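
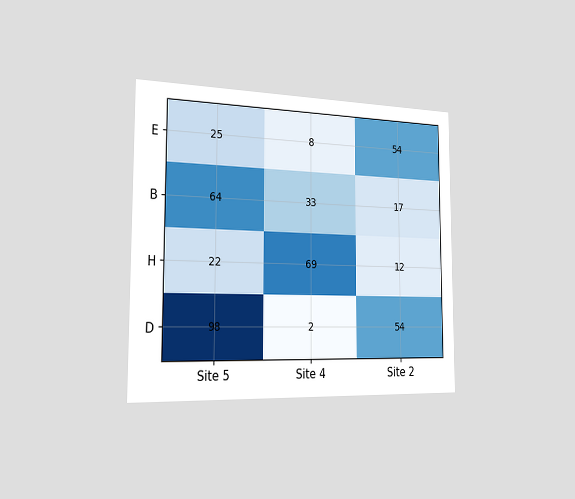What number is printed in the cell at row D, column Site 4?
The chart is viewed slightly from the left. The (D, Site 4) cell reads 2.

2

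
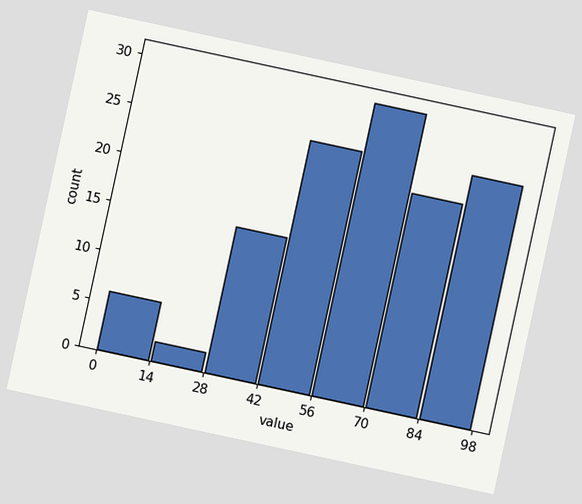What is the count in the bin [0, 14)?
The chart is tilted about 12° clockwise. The [0, 14) bin has height 6.

6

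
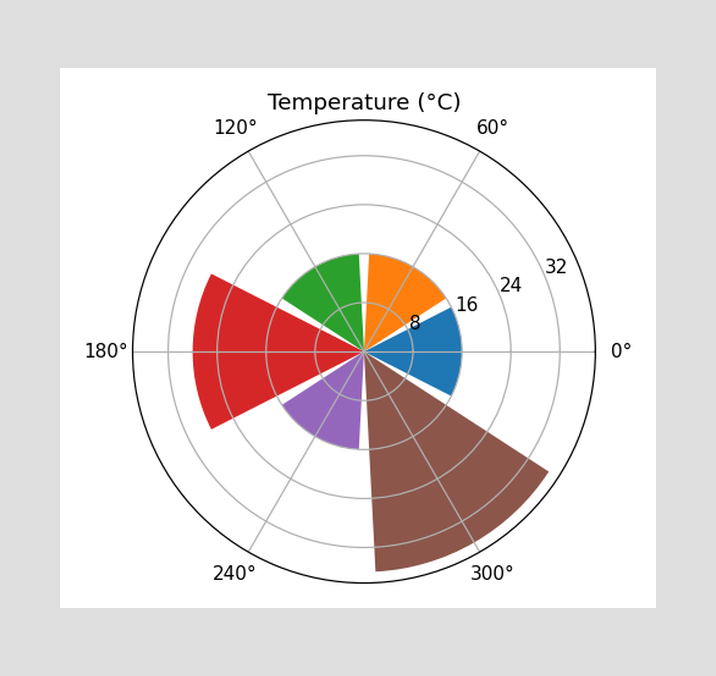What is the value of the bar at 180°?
28°C

The bar at 180° reaches 28°C on the radial axis.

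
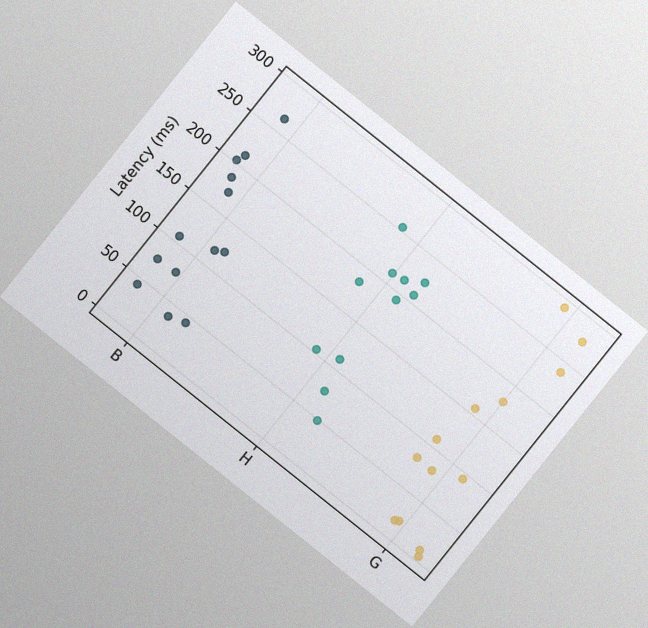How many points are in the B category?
13

The chart is tilted about 39° clockwise, with some photo noise. Counting the markers in the B column gives 13.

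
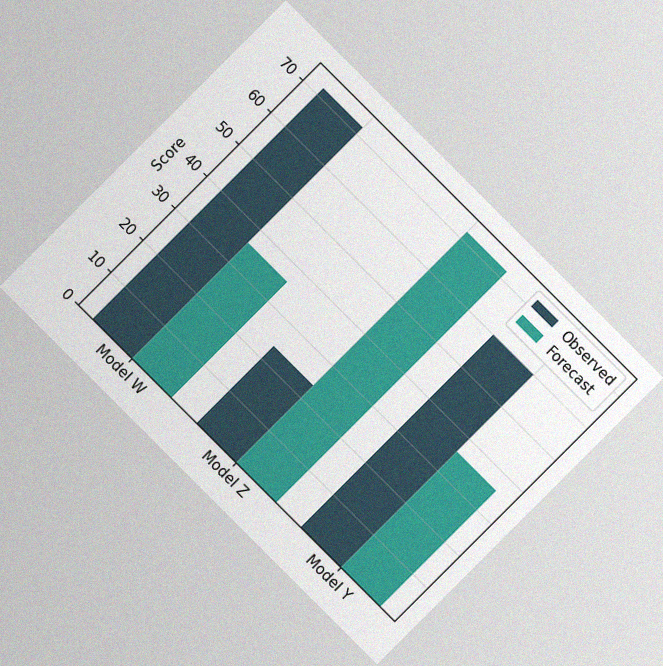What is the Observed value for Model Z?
24

The chart is tilted about 45° clockwise, with some photo noise. The Observed bar at Model Z reaches 24 on the y-axis.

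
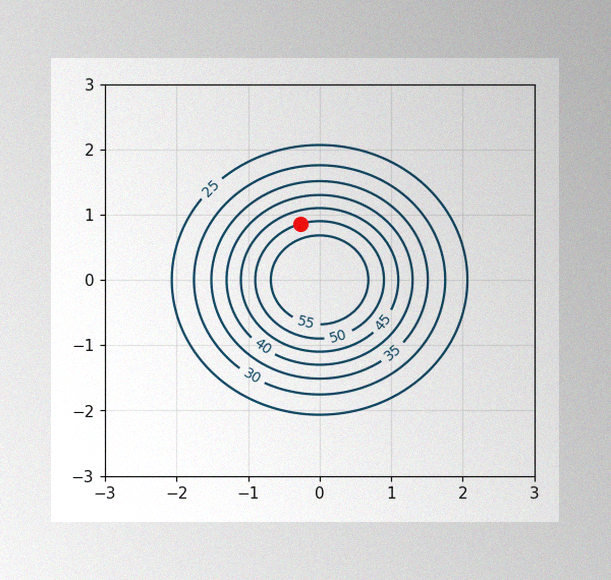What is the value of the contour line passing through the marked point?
The image has some photo noise and uneven lighting. The marked point sits on the contour labelled 50.

50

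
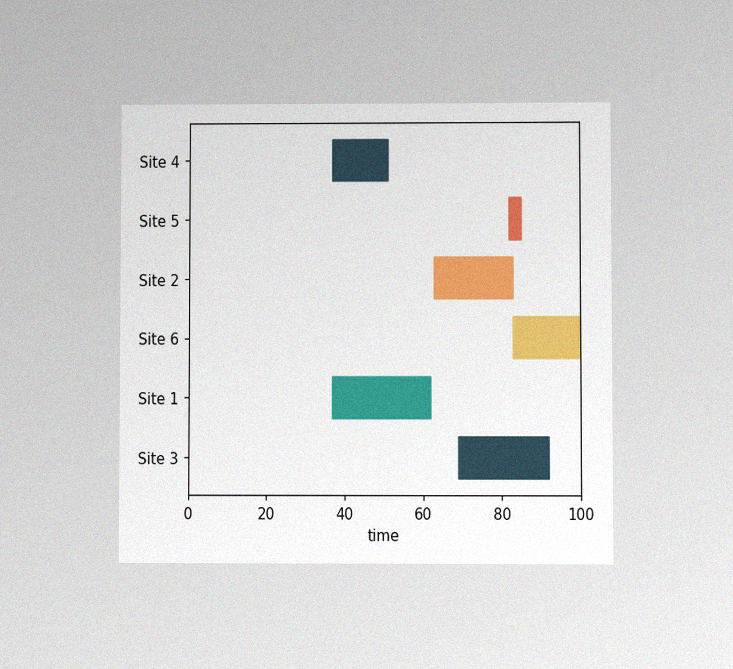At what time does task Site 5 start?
82

The chart is viewed at a slight angle, with some photo noise. The Site 5 bar begins at t=82.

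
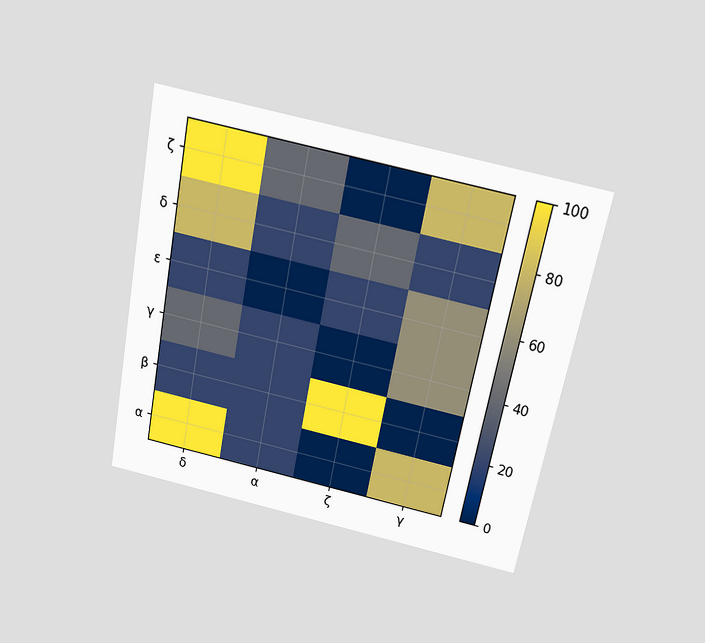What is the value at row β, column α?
The chart is tilted about 11° clockwise and viewed slightly from above. Matching cell (β, α) against the colorbar gives 20.

20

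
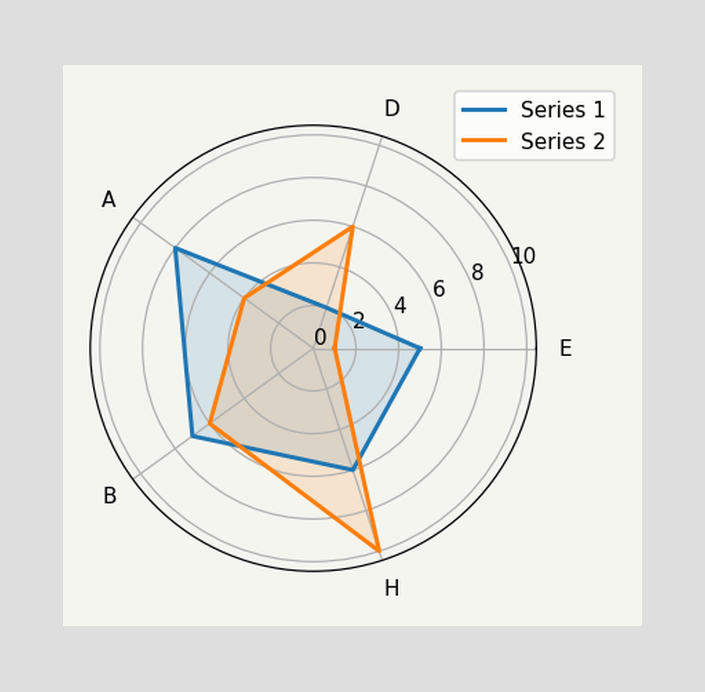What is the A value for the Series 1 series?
8

On the A axis, Series 1 reaches 8.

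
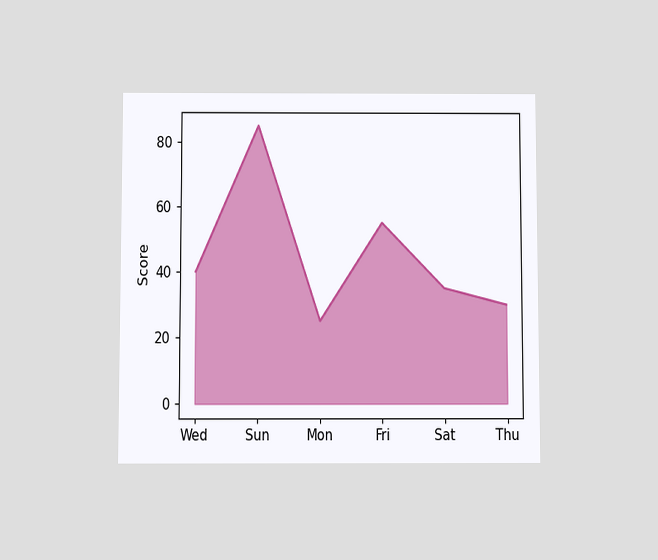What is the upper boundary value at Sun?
The chart is viewed slightly from below. At Sun the upper boundary is at 85.

85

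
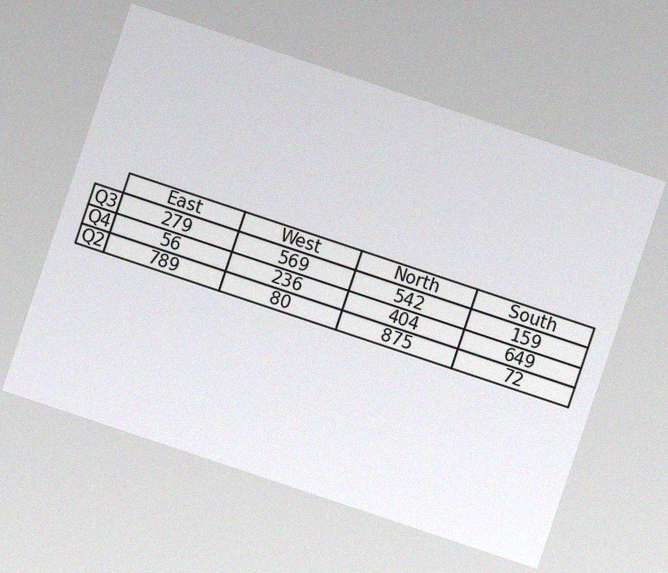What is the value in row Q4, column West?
236

The chart is tilted about 18° clockwise, with some photo noise. The (Q4, West) cell reads 236.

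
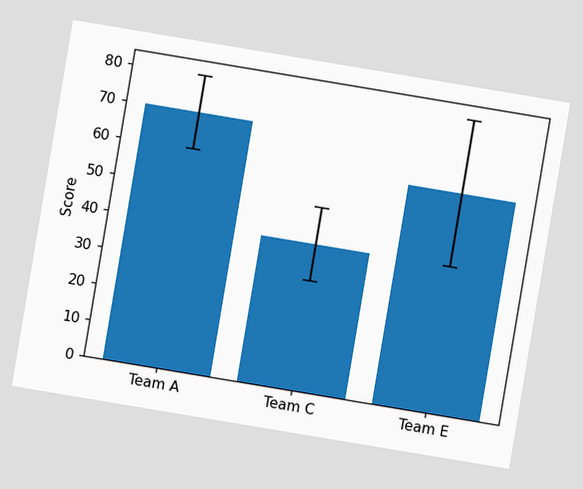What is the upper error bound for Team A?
80

The chart is tilted about 9° clockwise. The Team A bar's upper whisker reaches 80.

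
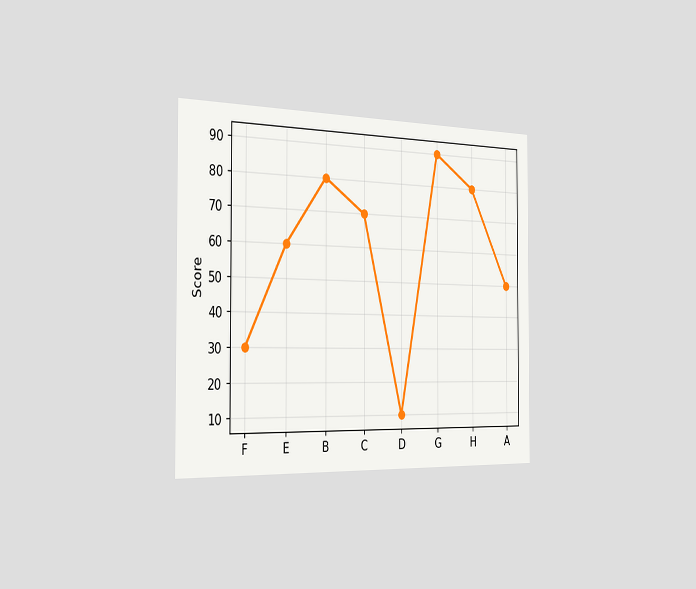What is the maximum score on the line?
90

The chart is viewed slightly from the left. The highest point is at G, and reading across to the y-axis gives 90.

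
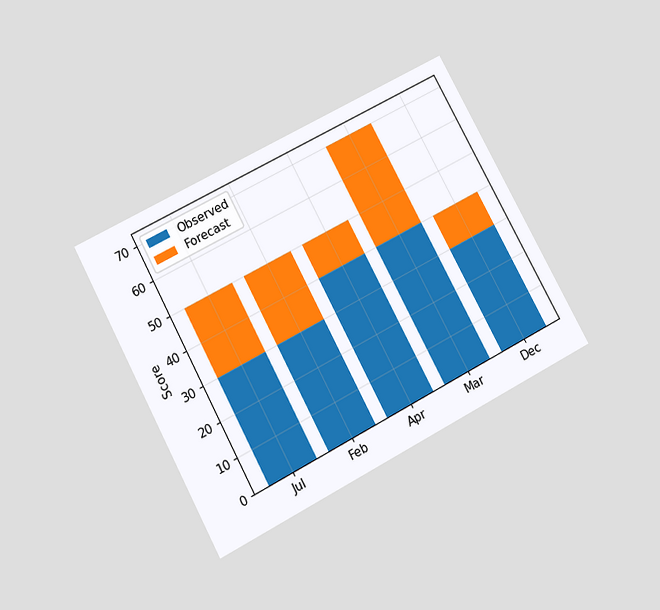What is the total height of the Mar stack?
70

The chart is tilted about 28° counter-clockwise and viewed slightly from below. The Mar stack's top reaches 70 on the y-axis.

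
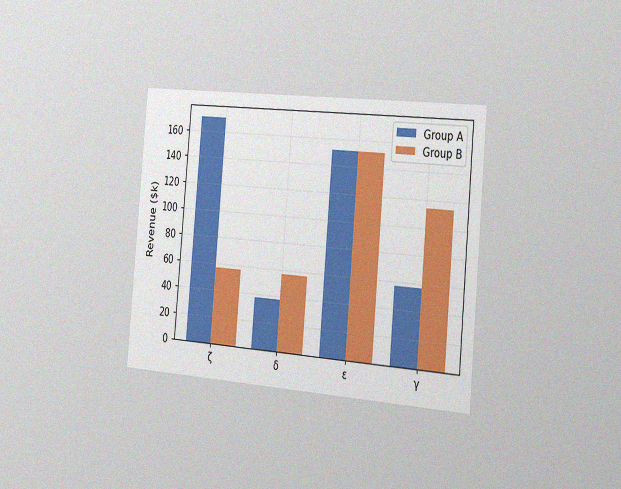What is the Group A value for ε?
$152k

The chart is tilted about 5° clockwise and viewed slightly from the right, with some photo noise. The Group A bar at ε reaches $152k on the y-axis.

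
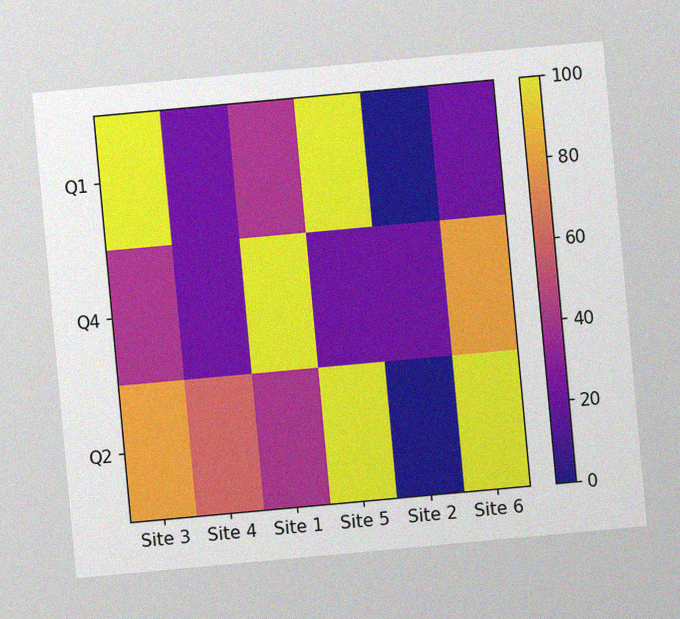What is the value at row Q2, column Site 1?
40

The chart is tilted about 5° counter-clockwise, with some photo noise. Matching cell (Q2, Site 1) against the colorbar gives 40.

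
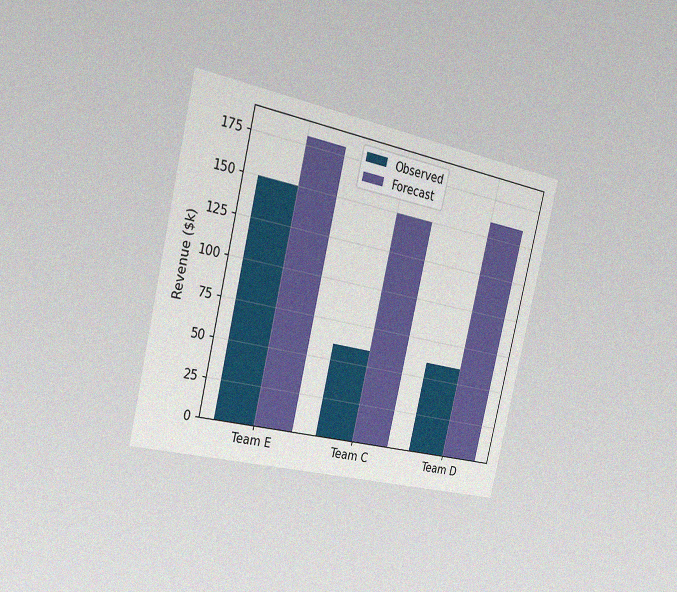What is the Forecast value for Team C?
The chart is tilted about 13° clockwise and viewed slightly from the left, with some photo noise. The Forecast bar at Team C reaches $150k on the y-axis.

$150k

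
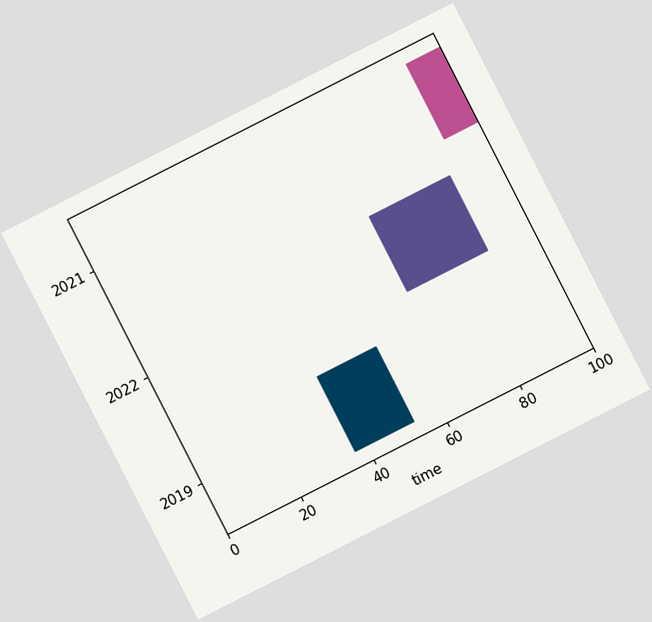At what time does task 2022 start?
The chart is tilted about 27° counter-clockwise. The 2022 bar begins at t=66.

66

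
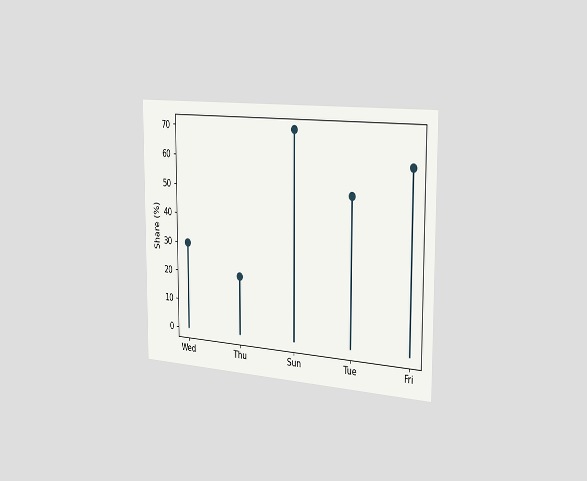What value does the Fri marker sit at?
The chart is viewed slightly from the right. The Fri marker sits at 60%.

60%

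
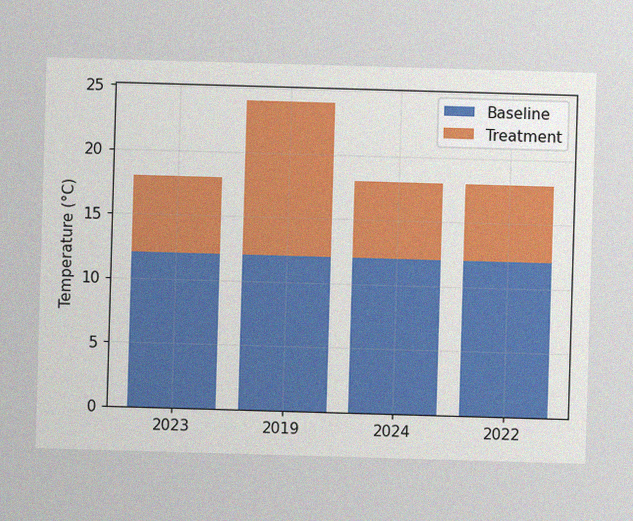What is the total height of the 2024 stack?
18°C

The image has some photo noise and uneven lighting. The 2024 stack's top reaches 18°C on the y-axis.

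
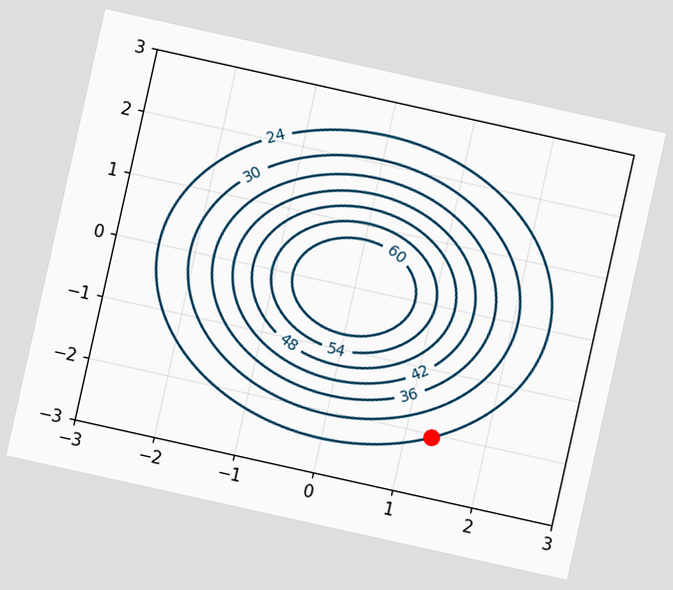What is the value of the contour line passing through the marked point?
The chart is tilted about 13° clockwise. The marked point sits on the contour labelled 24.

24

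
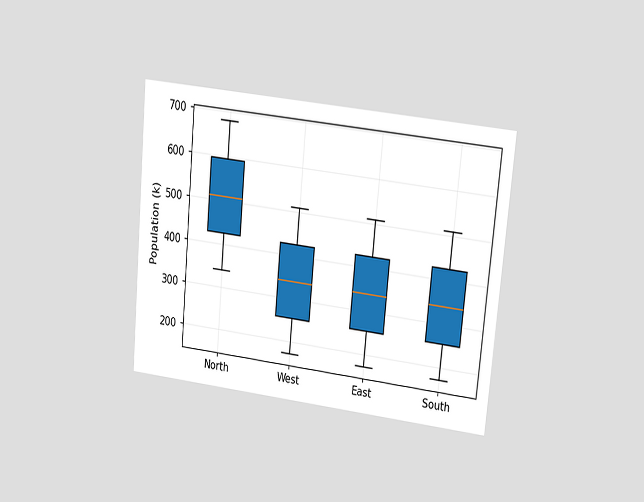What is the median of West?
The chart is tilted about 5° clockwise and viewed at a slight angle. The median line in the West box sits at 340k.

340k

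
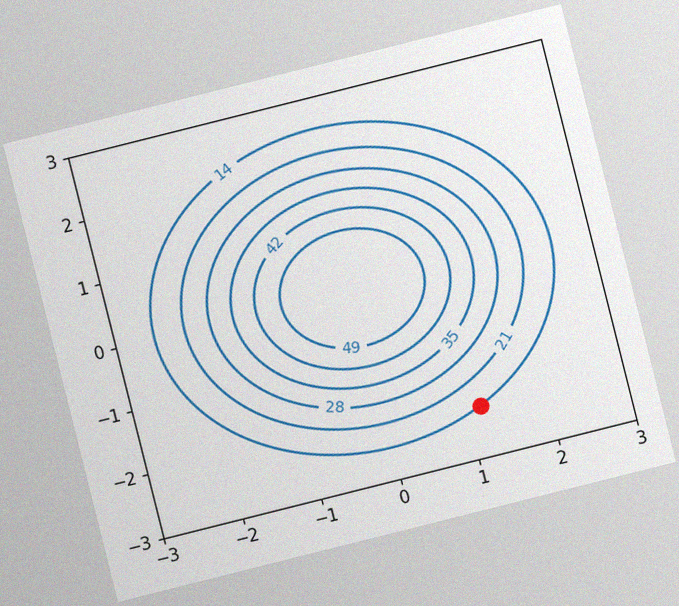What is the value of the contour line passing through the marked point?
The chart is tilted about 14° counter-clockwise, with some photo noise. The marked point sits on the contour labelled 14.

14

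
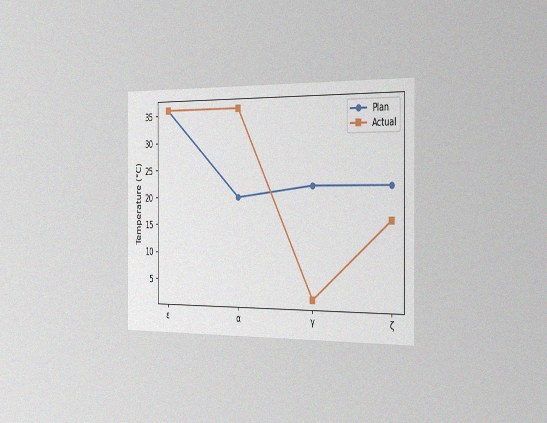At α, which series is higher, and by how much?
The chart is viewed slightly from the right, with some photo noise. At α, Actual sits above the other line by 16°C.

Actual, by 16°C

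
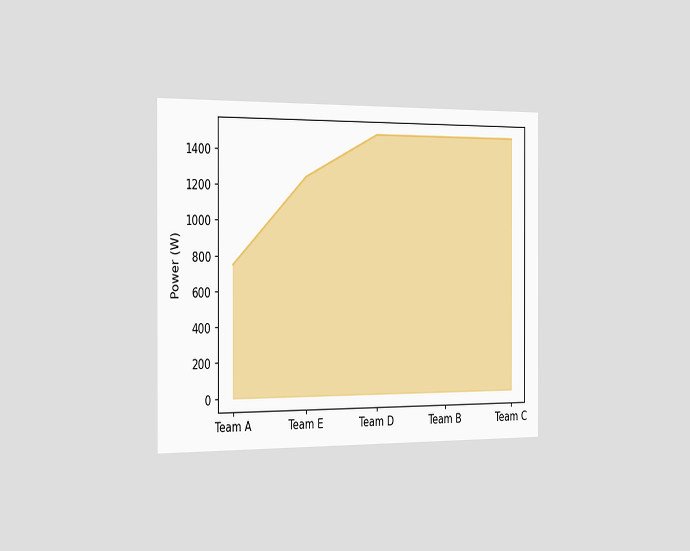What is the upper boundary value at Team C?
The chart is viewed slightly from the left. At Team C the upper boundary is at 1500W.

1500W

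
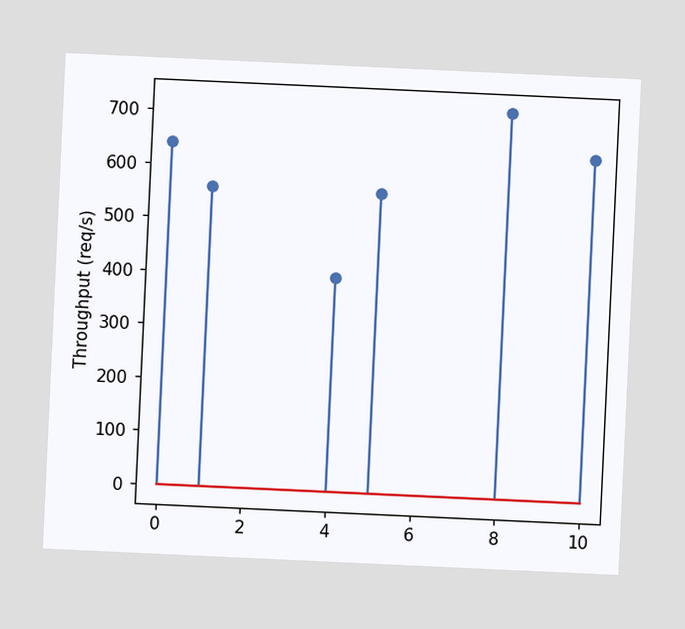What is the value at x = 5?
560req/s

The chart is tilted about 3° clockwise. The stem at x=5 reaches 560req/s.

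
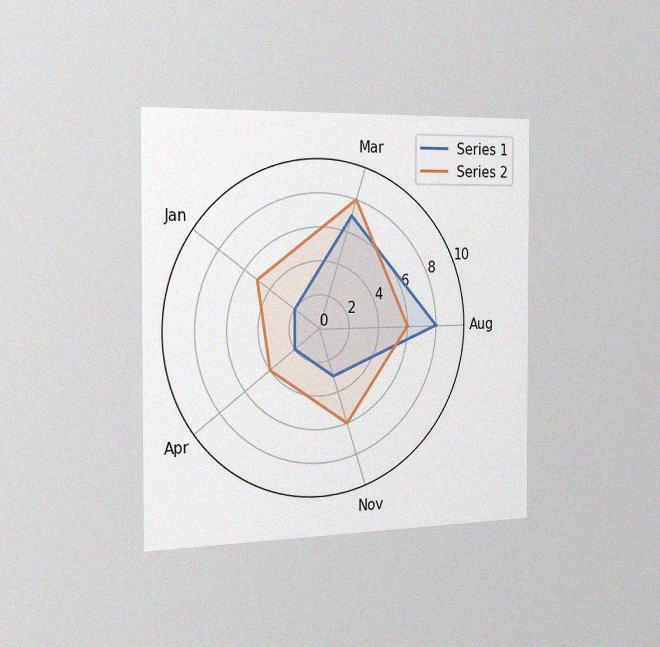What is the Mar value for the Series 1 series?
7

The chart is viewed slightly from the left, with some photo noise. On the Mar axis, Series 1 reaches 7.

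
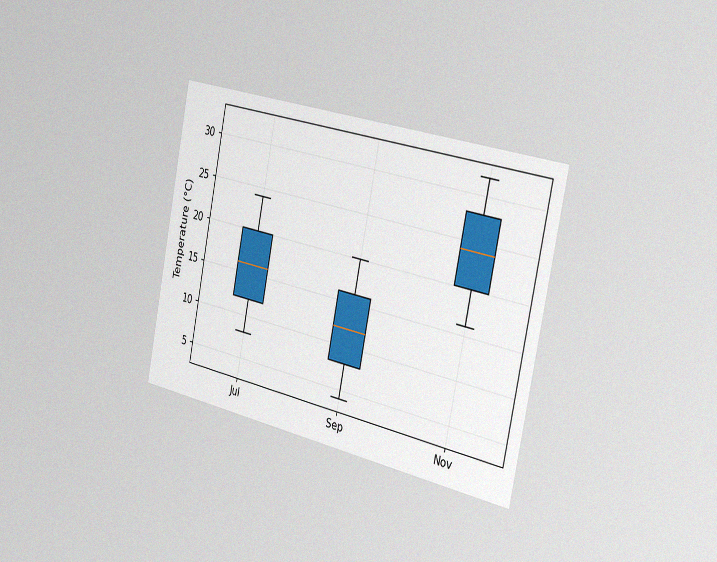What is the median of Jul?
16°C

The chart is tilted about 12° clockwise and viewed slightly from the right, with some photo noise. The median line in the Jul box sits at 16°C.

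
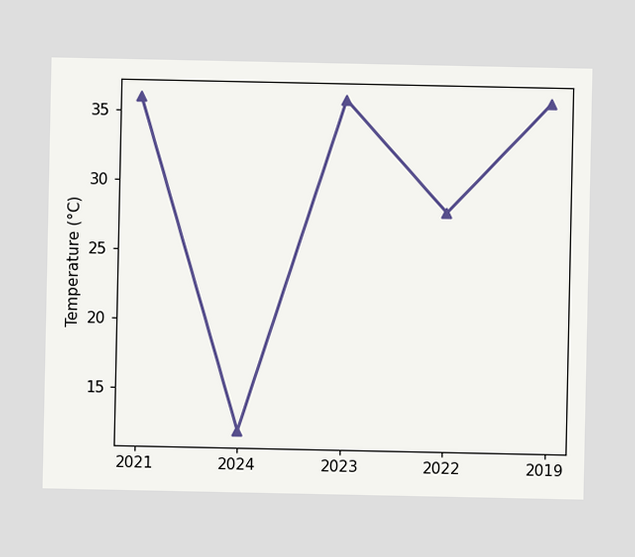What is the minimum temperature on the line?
12°C

The lowest point is at 2024, and reading across to the y-axis gives 12°C.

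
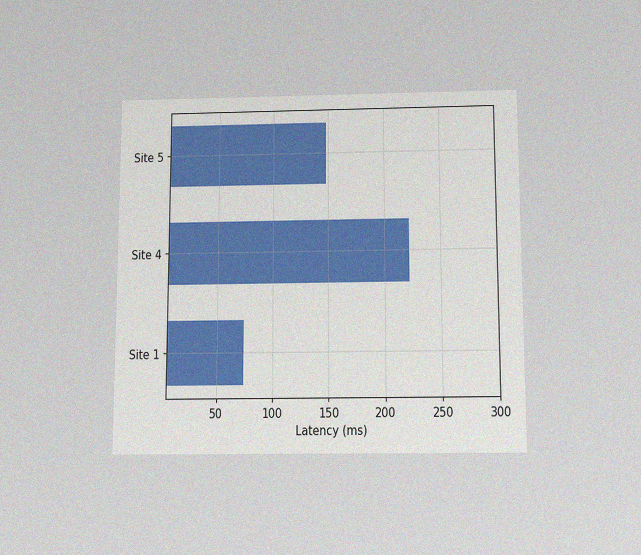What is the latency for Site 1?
74ms

The chart is viewed slightly from below, with some photo noise. Reading along the chart's x-axis, the Site 1 bar reaches 74ms.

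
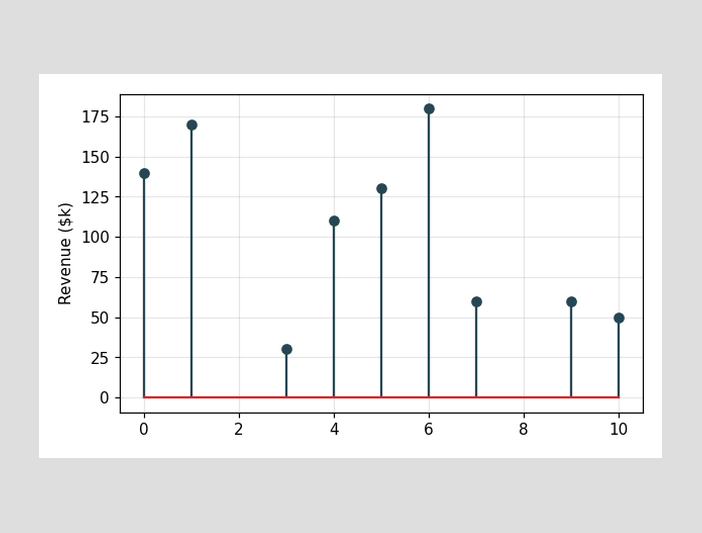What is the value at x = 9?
The stem at x=9 reaches $60k.

$60k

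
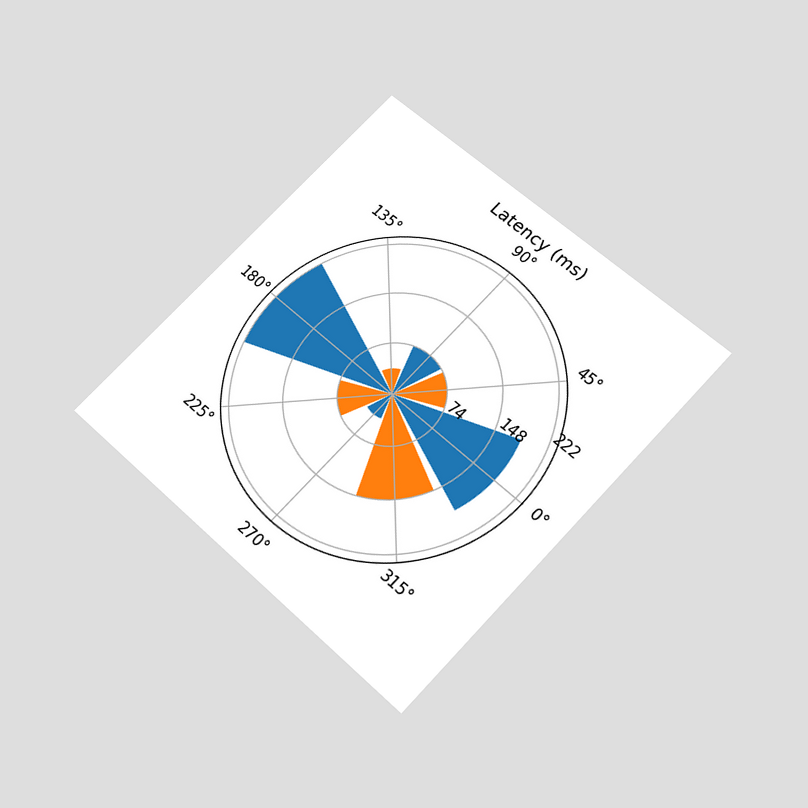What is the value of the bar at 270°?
The chart is tilted about 43° clockwise and viewed slightly from below. The bar at 270° reaches 37ms on the radial axis.

37ms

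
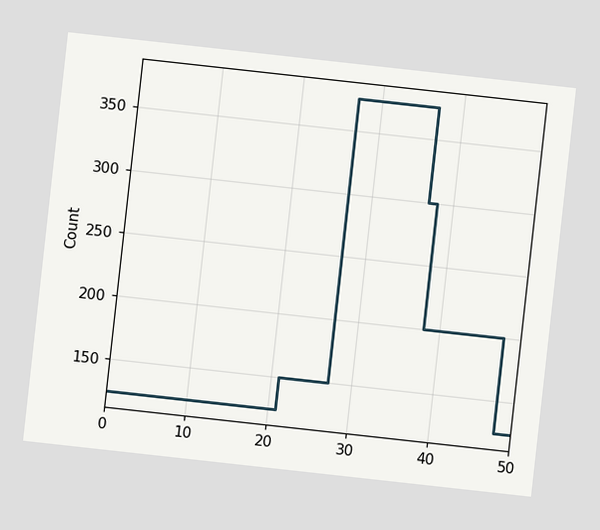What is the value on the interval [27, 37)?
The chart is tilted about 6° clockwise. On [27, 37) the step sits at 375.

375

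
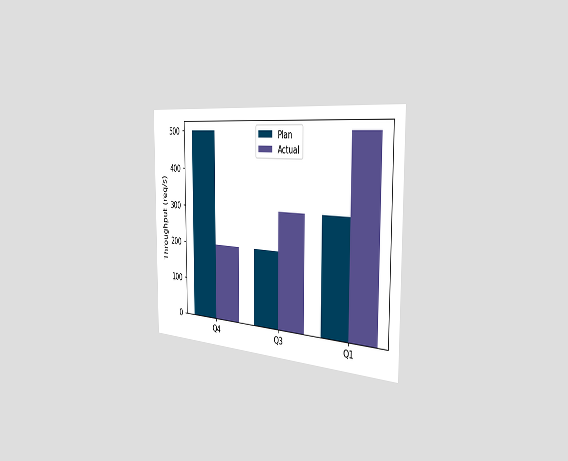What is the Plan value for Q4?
The chart is viewed slightly from the right. The Plan bar at Q4 reaches 500req/s on the y-axis.

500req/s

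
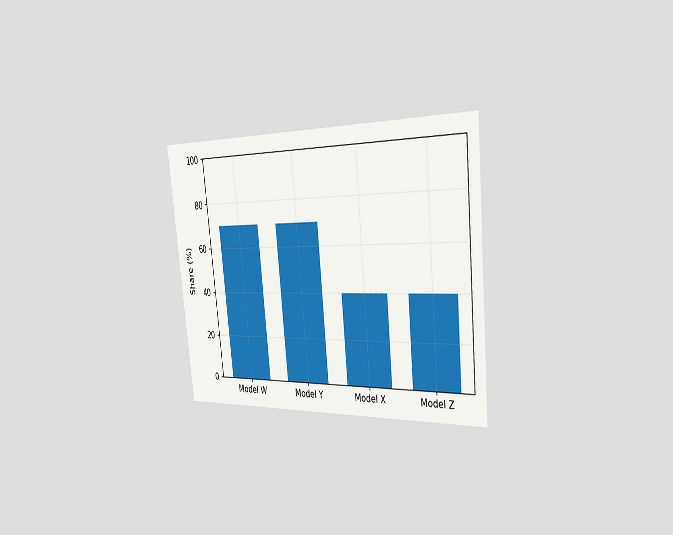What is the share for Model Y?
The chart is tilted about 6° counter-clockwise and viewed slightly from the right. Reading along the chart's y-axis, the Model Y bar reaches 70%.

70%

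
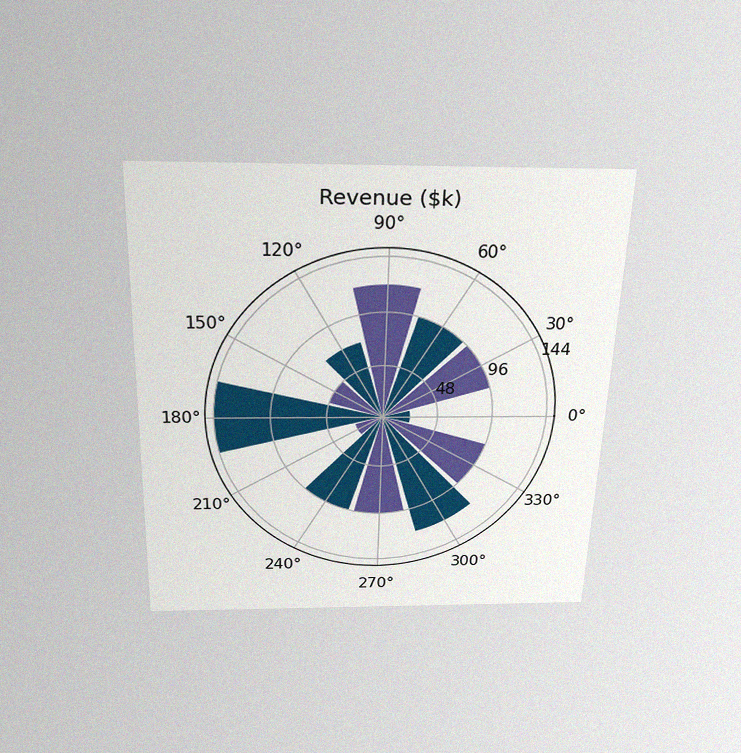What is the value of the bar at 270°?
The chart is viewed slightly from above, with some photo noise. The bar at 270° reaches $96k on the radial axis.

$96k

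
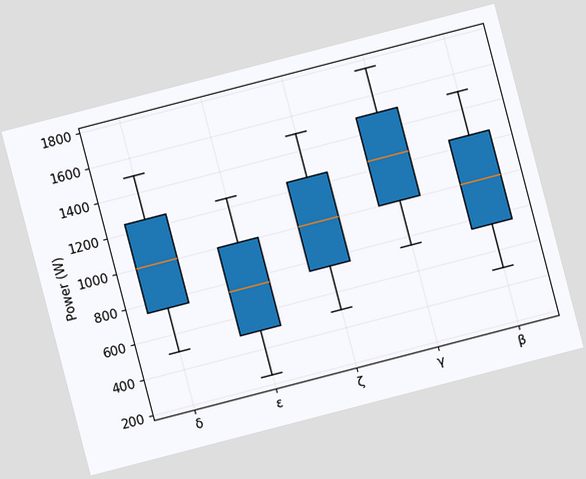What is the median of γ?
1250W

The chart is tilted about 15° counter-clockwise. The median line in the γ box sits at 1250W.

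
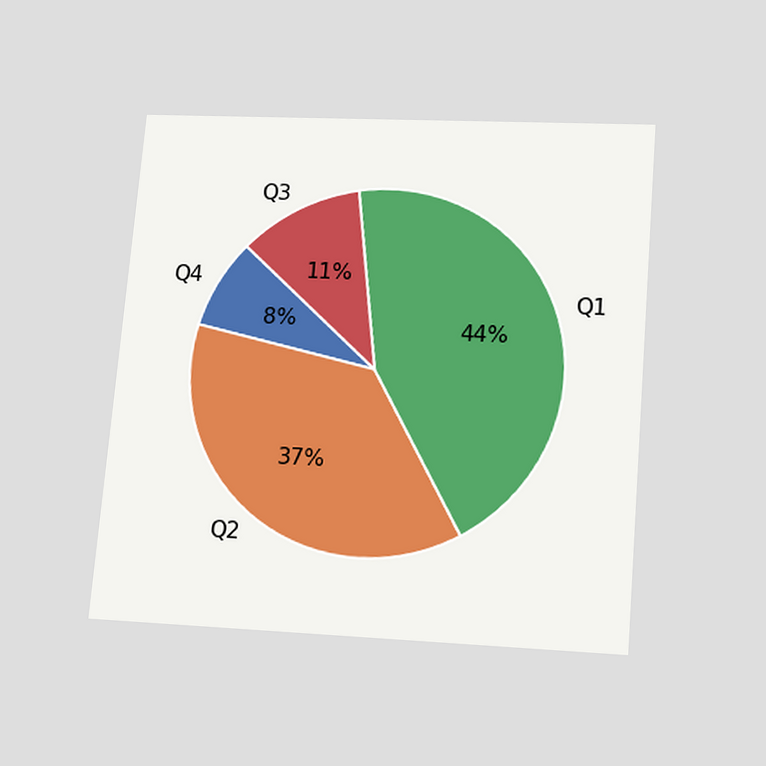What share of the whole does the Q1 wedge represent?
44%

The chart is tilted about 5° clockwise and viewed slightly from below. The Q1 slice takes up 44% of the pie.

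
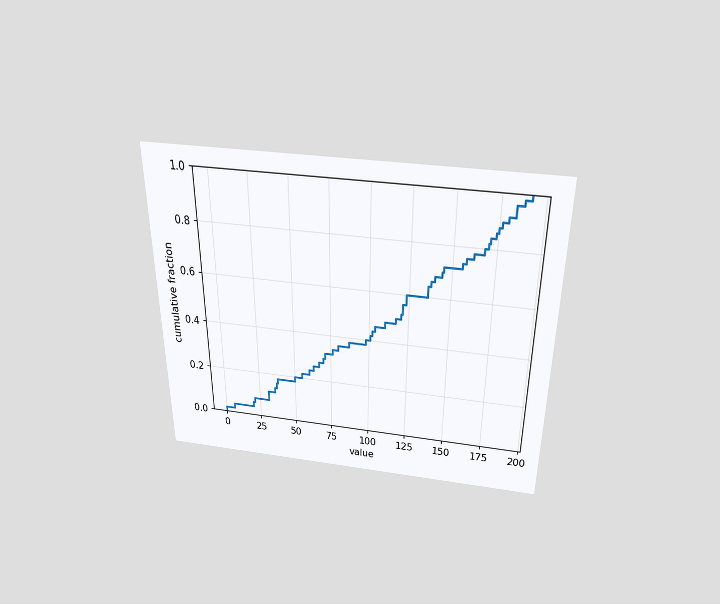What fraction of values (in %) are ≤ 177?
The chart is viewed slightly from above. At x=177 the ECDF step is at 90%.

90%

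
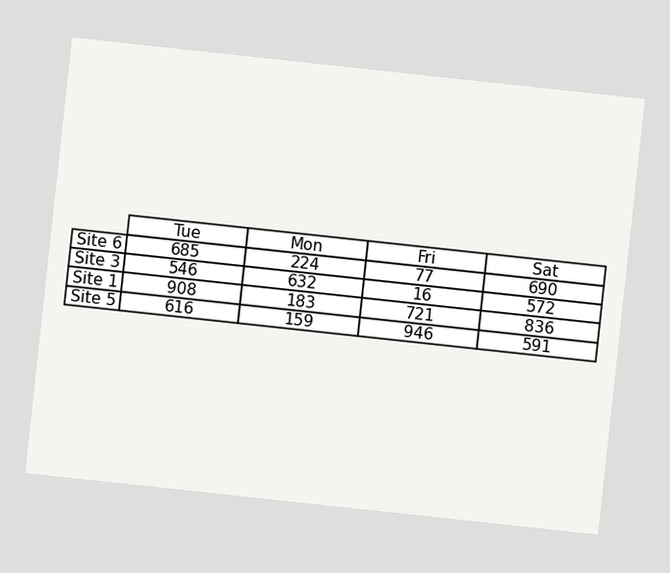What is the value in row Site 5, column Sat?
591

The chart is tilted about 6° clockwise. The (Site 5, Sat) cell reads 591.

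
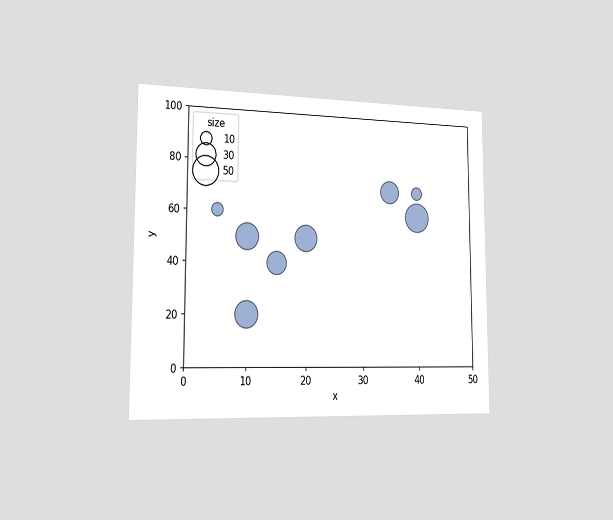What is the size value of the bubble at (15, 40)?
The chart is viewed slightly from the left. Matching the bubble at (15, 40) against the size legend gives 30.

30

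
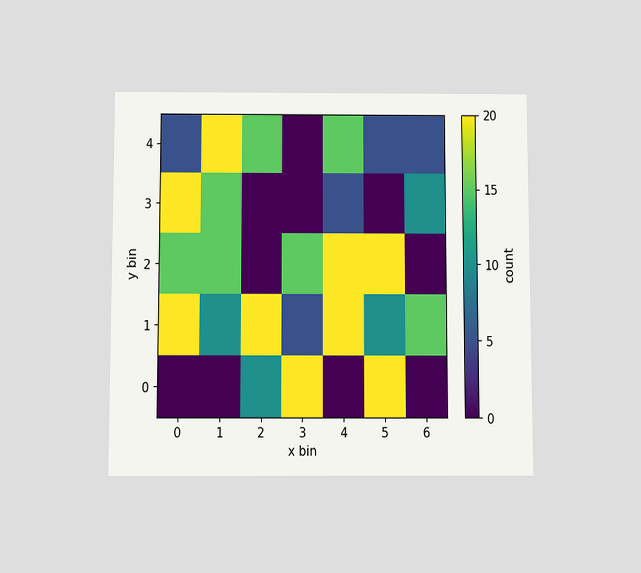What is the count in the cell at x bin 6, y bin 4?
The chart is viewed slightly from below. Matching the cell (6, 4) against the colorbar gives 5.

5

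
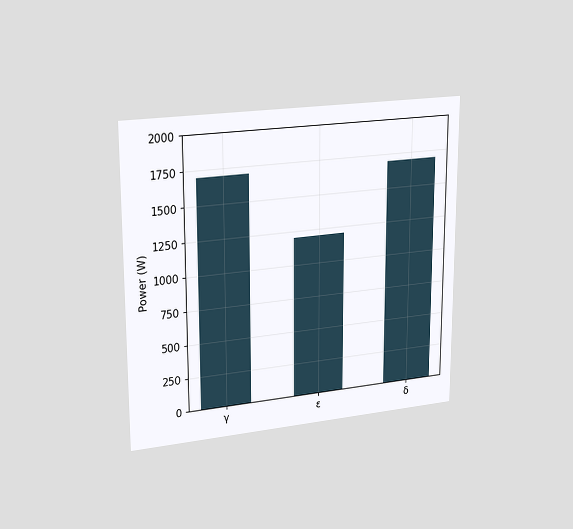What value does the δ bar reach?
1700W

The chart is viewed slightly from the left. Reading along the chart's y-axis, the δ bar reaches 1700W.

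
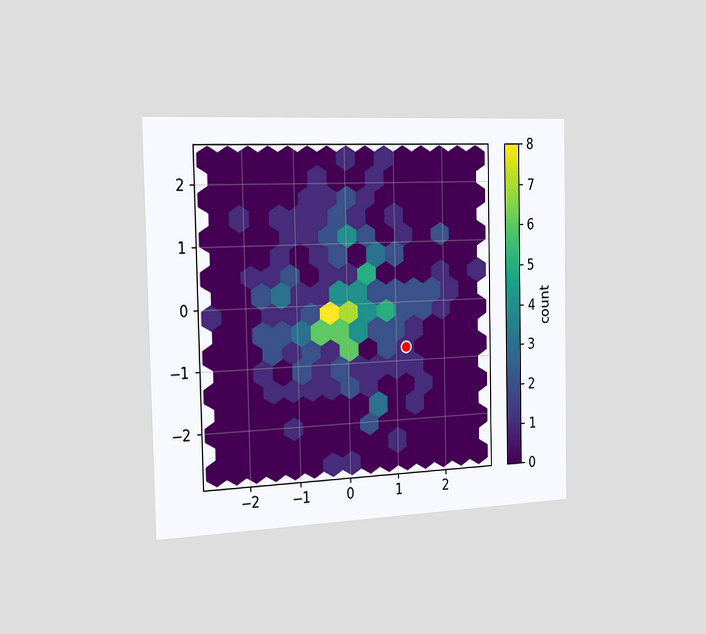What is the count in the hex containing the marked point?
The chart is viewed slightly from the left. The marked hex reads 1 on the colorbar.

1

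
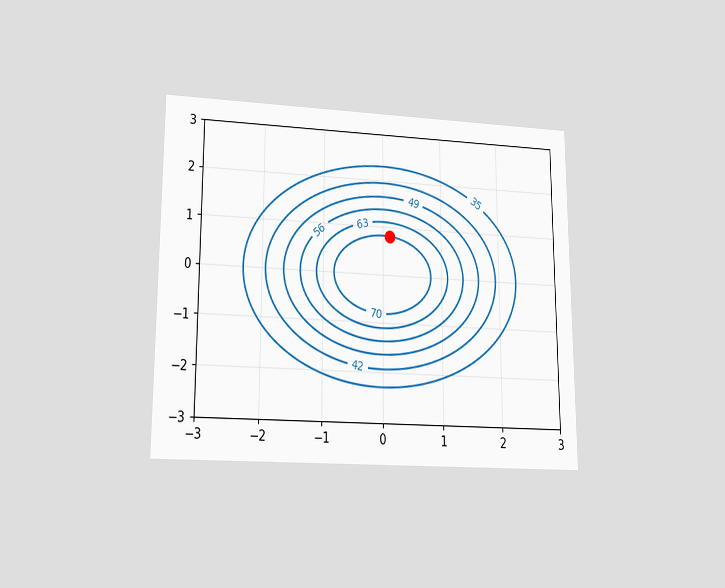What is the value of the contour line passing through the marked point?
The chart is viewed at a slight angle. The marked point sits on the contour labelled 70.

70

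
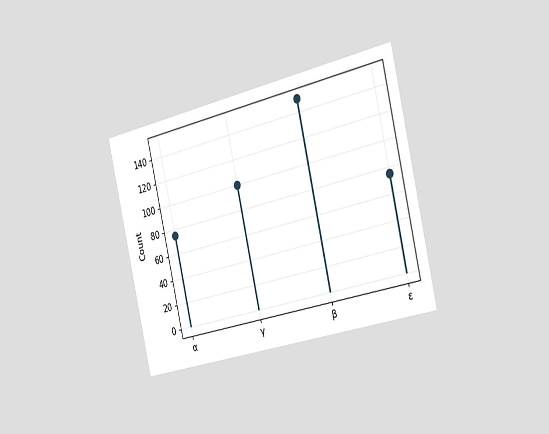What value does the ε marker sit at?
75

The chart is tilted about 13° counter-clockwise and viewed slightly from the right. The ε marker sits at 75.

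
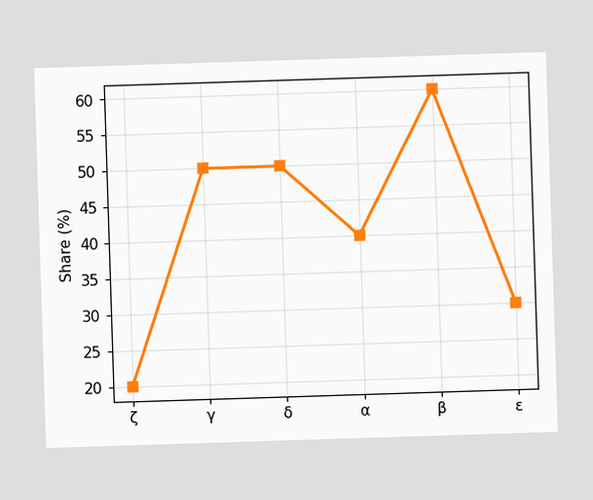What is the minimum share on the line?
20%

The lowest point is at ζ, and reading across to the y-axis gives 20%.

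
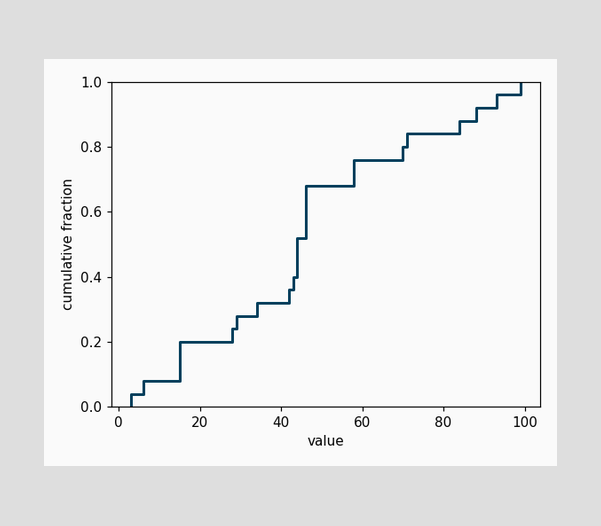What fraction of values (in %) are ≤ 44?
52%

At x=44 the ECDF step is at 52%.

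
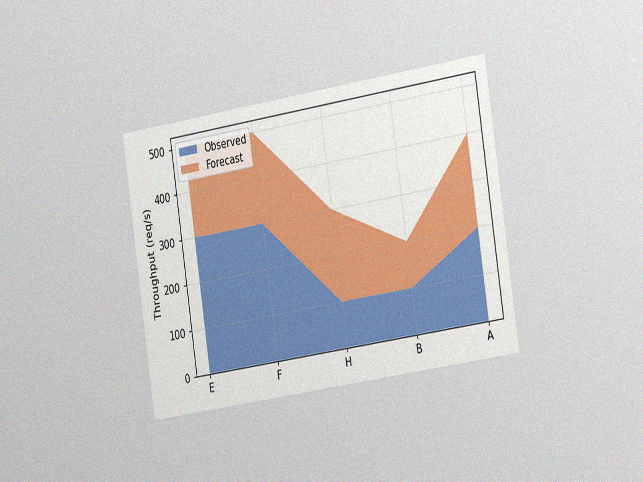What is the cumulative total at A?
The chart is tilted about 9° counter-clockwise and viewed slightly from the right, with some photo noise. The stacked total at A reaches 400req/s.

400req/s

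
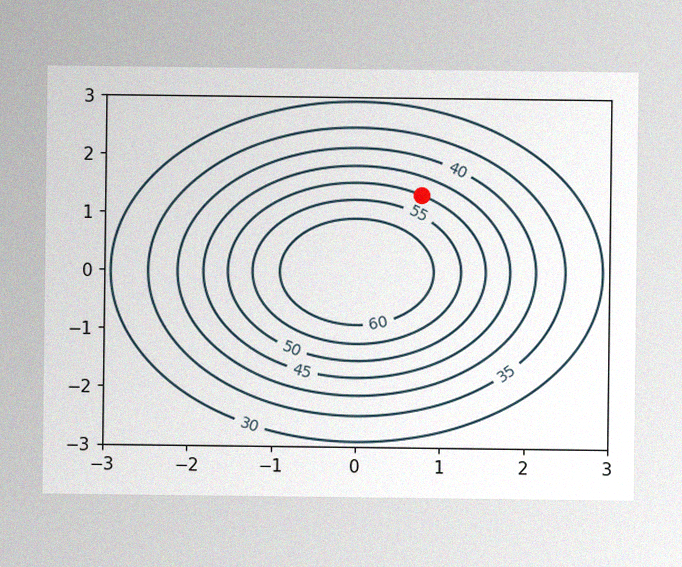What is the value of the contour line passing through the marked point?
The image has some photo noise and uneven lighting. The marked point sits on the contour labelled 50.

50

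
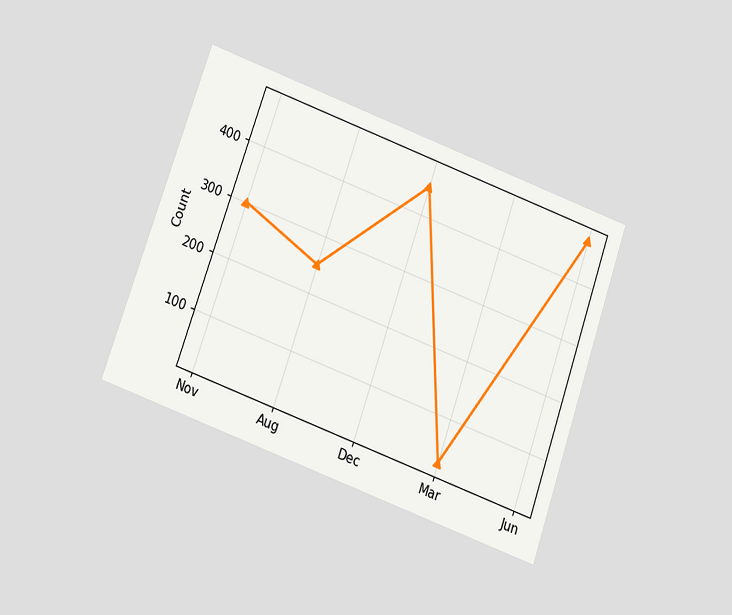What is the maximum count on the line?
475

The chart is tilted about 19° clockwise and viewed slightly from below. The highest point is at Jun, and reading across to the y-axis gives 475.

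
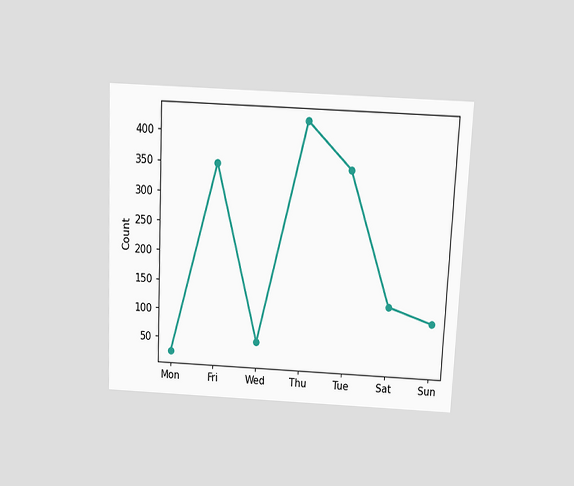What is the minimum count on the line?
The chart is tilted about 3° clockwise and viewed slightly from above. The lowest point is at Mon, and reading across to the y-axis gives 25.

25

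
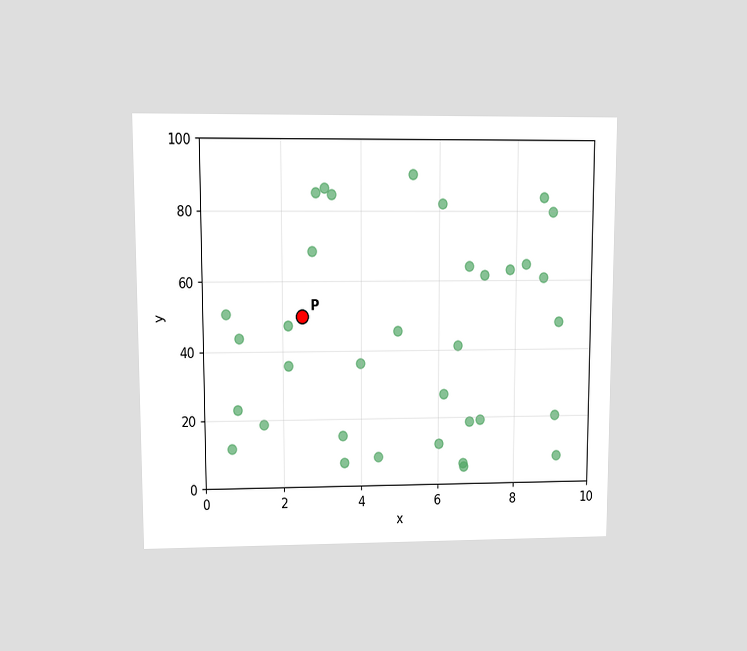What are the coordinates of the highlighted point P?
(2.5, 50)

The chart is viewed at a slight angle. Following the gridlines from P to each axis, P sits at (2.5, 50).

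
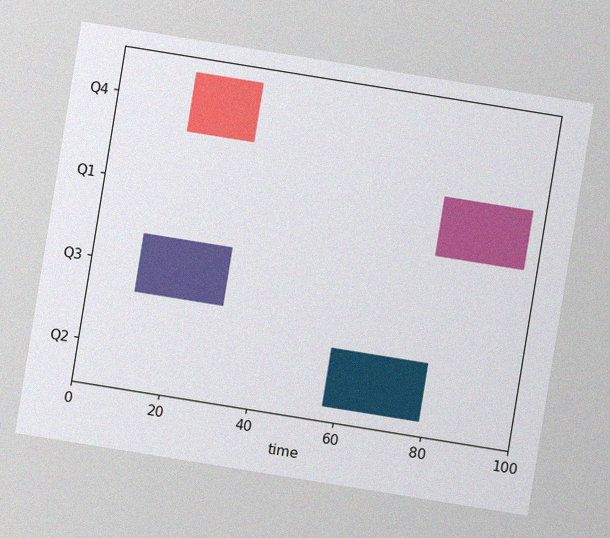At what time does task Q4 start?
The chart is tilted about 9° clockwise, with some photo noise. The Q4 bar begins at t=17.

17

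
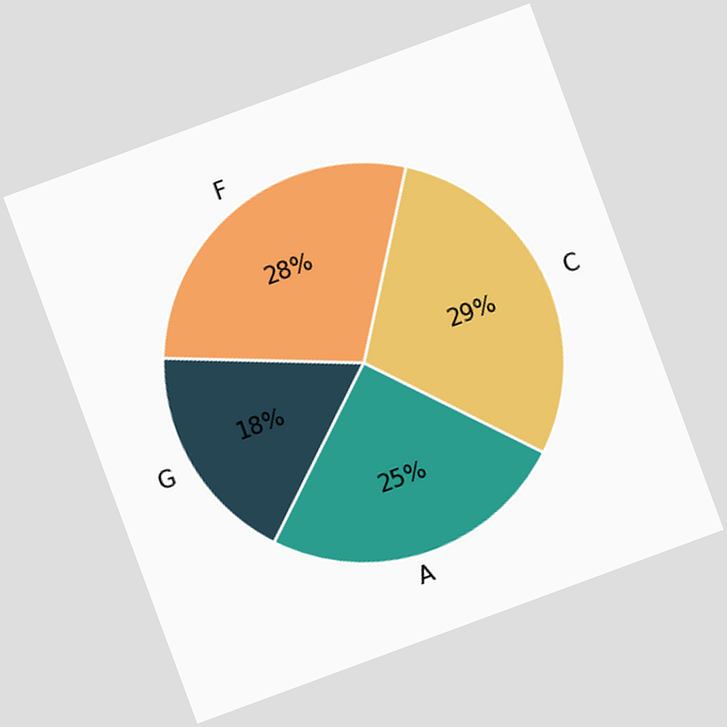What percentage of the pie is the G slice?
The chart is tilted about 20° counter-clockwise. The G slice takes up 18% of the pie.

18%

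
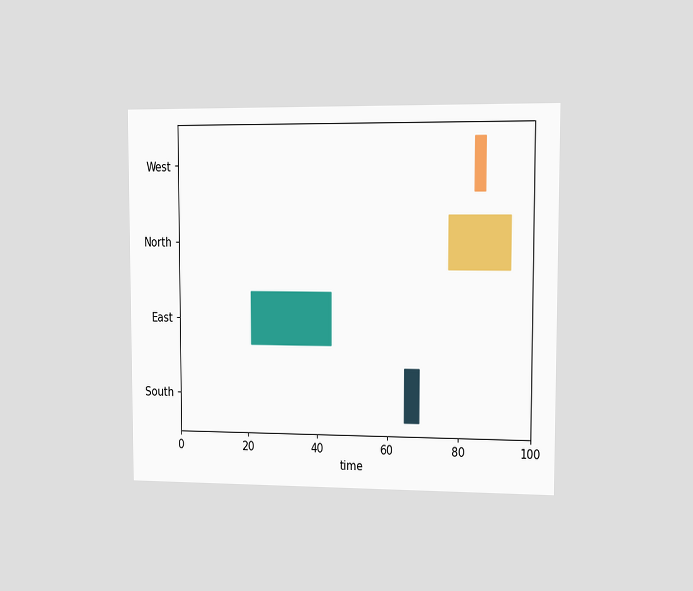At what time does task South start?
The chart is viewed slightly from the right. The South bar begins at t=65.

65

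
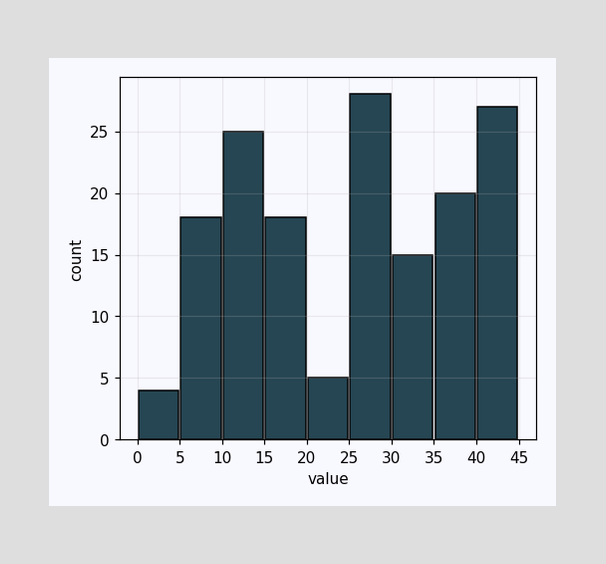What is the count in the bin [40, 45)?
The [40, 45) bin has height 27.

27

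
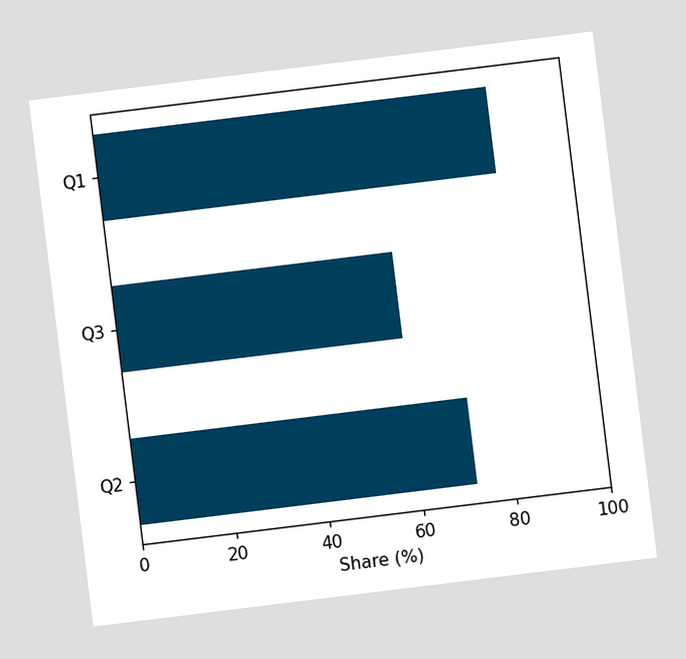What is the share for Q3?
60%

The chart is tilted about 7° counter-clockwise. Reading along the chart's x-axis, the Q3 bar reaches 60%.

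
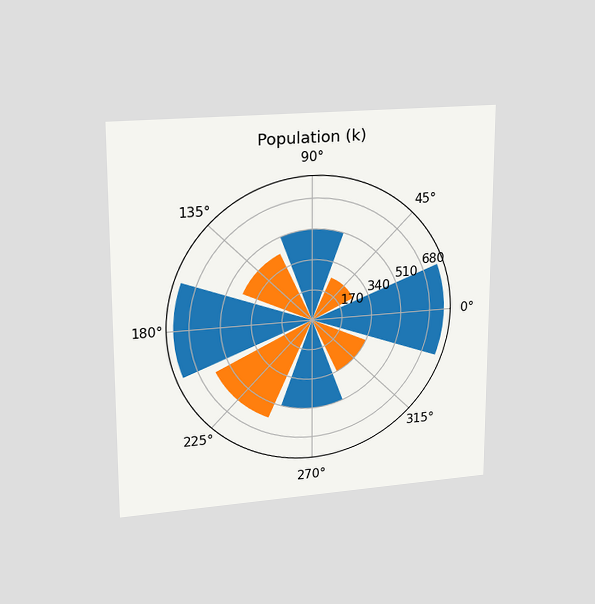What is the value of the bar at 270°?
510k

The chart is viewed at a slight angle. The bar at 270° reaches 510k on the radial axis.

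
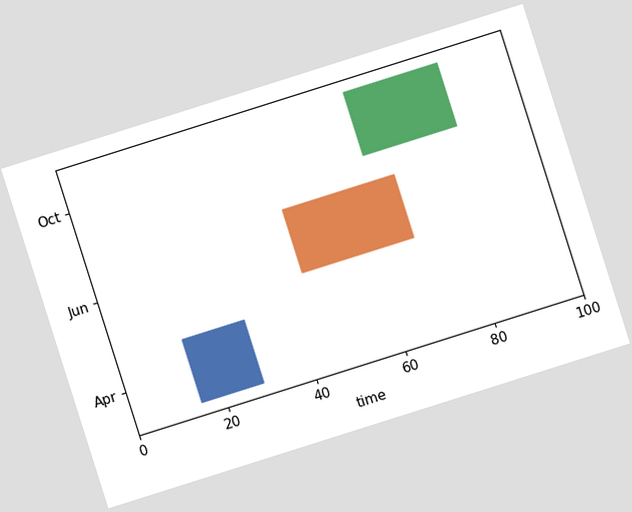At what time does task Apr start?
15

The chart is tilted about 18° counter-clockwise. The Apr bar begins at t=15.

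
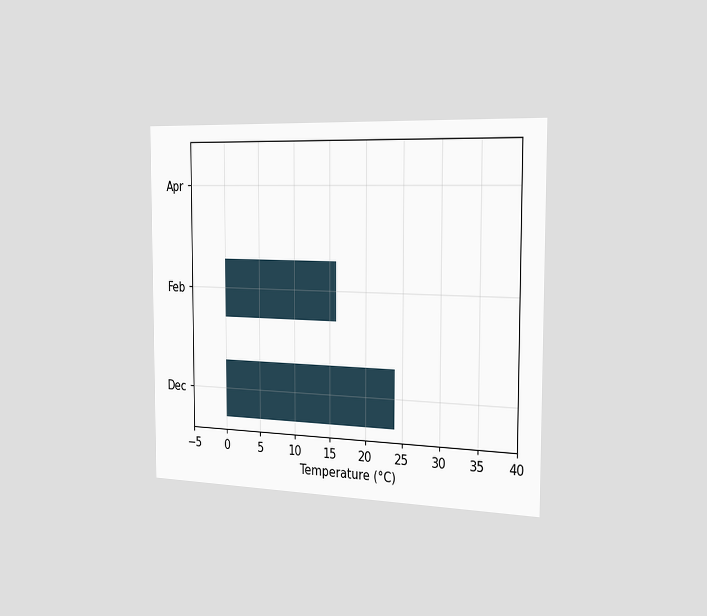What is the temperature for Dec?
The chart is viewed slightly from the right. Reading along the chart's x-axis, the Dec bar reaches 24°C.

24°C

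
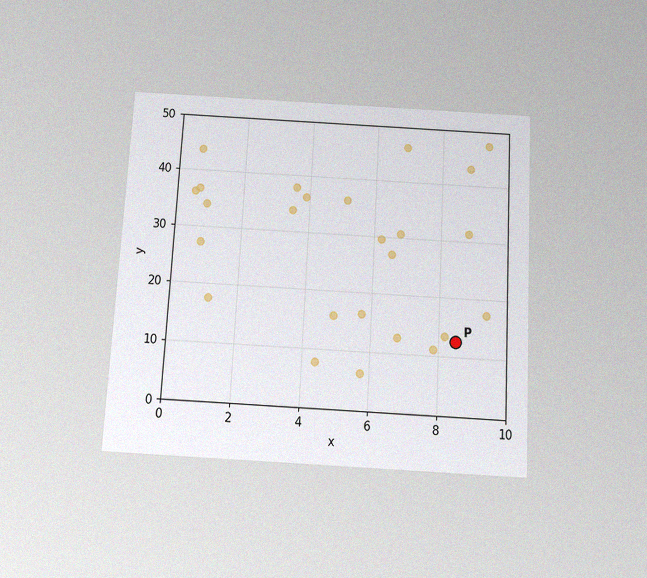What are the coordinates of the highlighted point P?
(8.5, 12.5)

The chart is tilted about 3° clockwise and viewed slightly from below, with some photo noise. Following the gridlines from P to each axis, P sits at (8.5, 12.5).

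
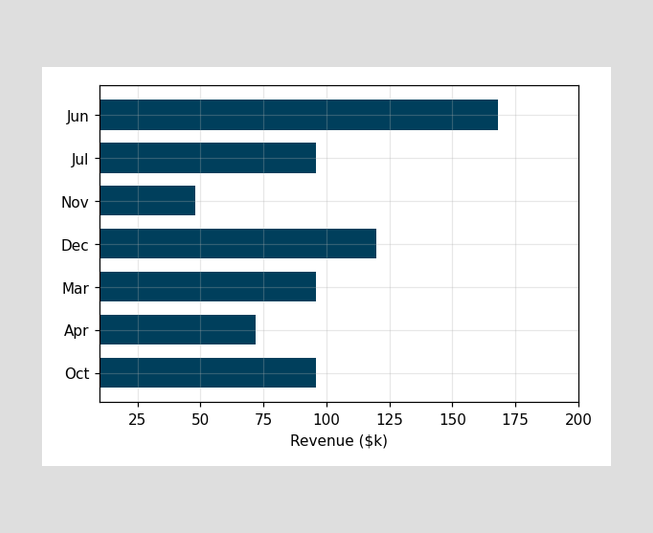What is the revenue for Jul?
$96k

Reading along the chart's x-axis, the Jul bar reaches $96k.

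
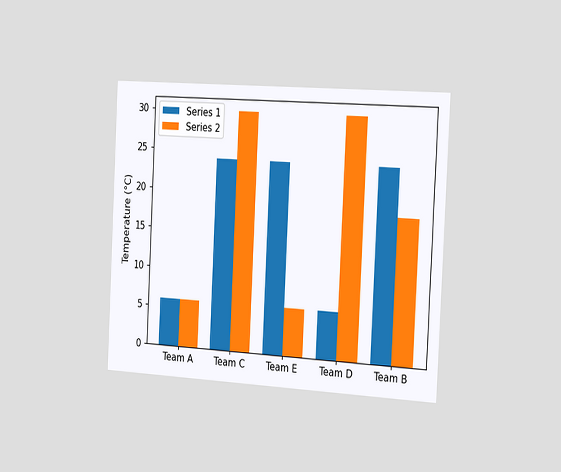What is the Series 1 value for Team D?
6°C

The chart is tilted about 3° clockwise and viewed slightly from the right. The Series 1 bar at Team D reaches 6°C on the y-axis.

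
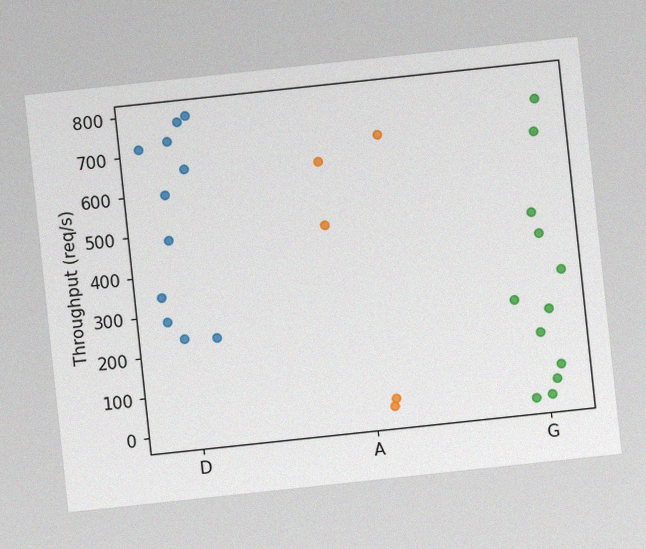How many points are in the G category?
12

The chart is tilted about 6° counter-clockwise, with some photo noise. Counting the markers in the G column gives 12.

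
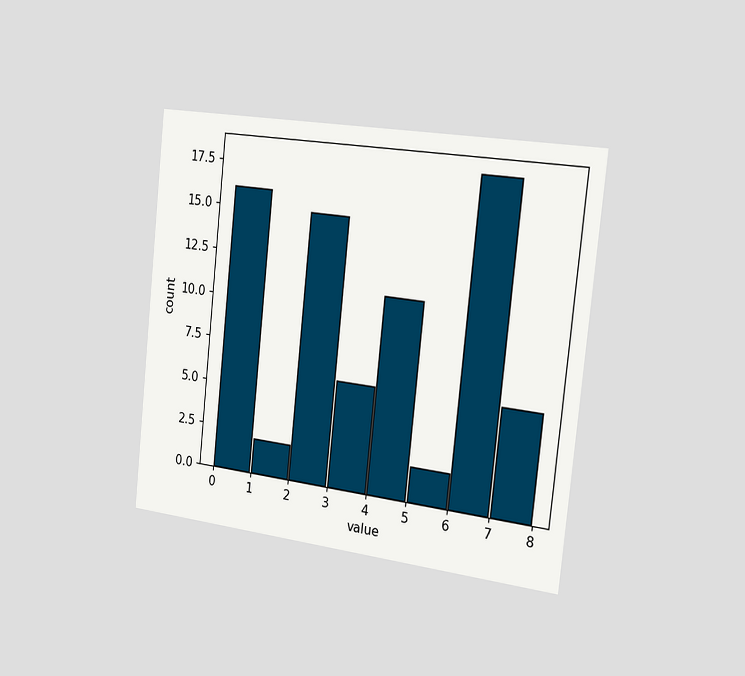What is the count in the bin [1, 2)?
The chart is tilted about 6° clockwise and viewed slightly from the right. The [1, 2) bin has height 2.

2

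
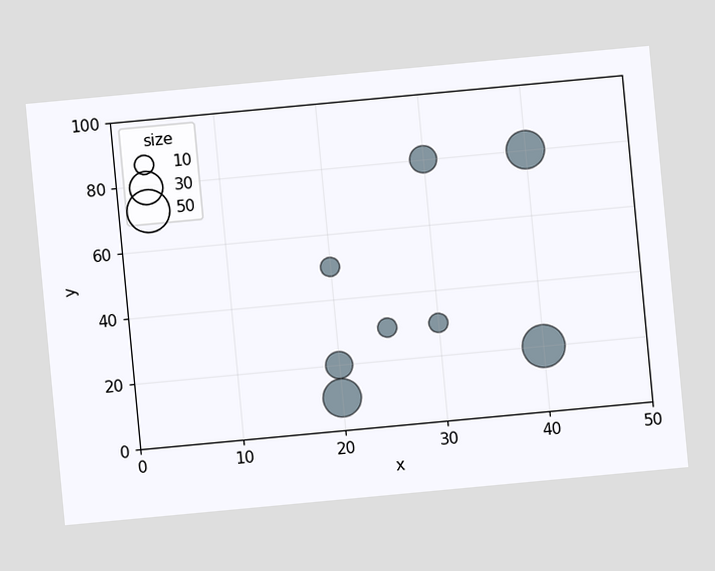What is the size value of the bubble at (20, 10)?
The chart is tilted about 5° counter-clockwise. Matching the bubble at (20, 10) against the size legend gives 40.

40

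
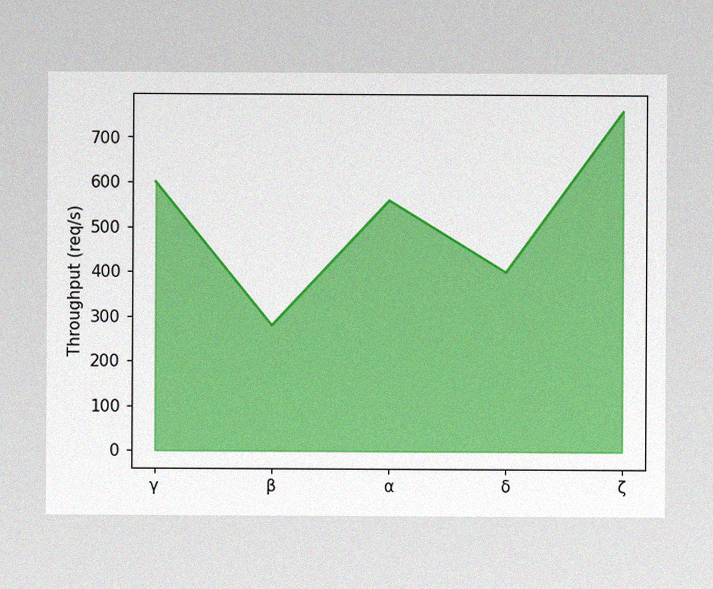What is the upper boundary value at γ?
600req/s

The image has some photo noise and uneven lighting. At γ the upper boundary is at 600req/s.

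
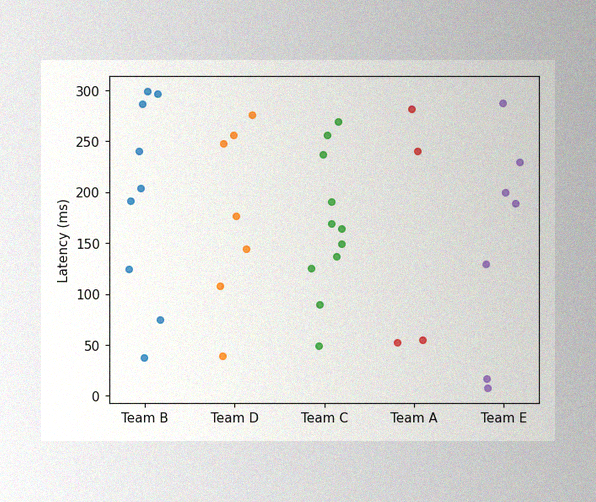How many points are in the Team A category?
The image has some photo noise and uneven lighting. Counting the markers in the Team A column gives 4.

4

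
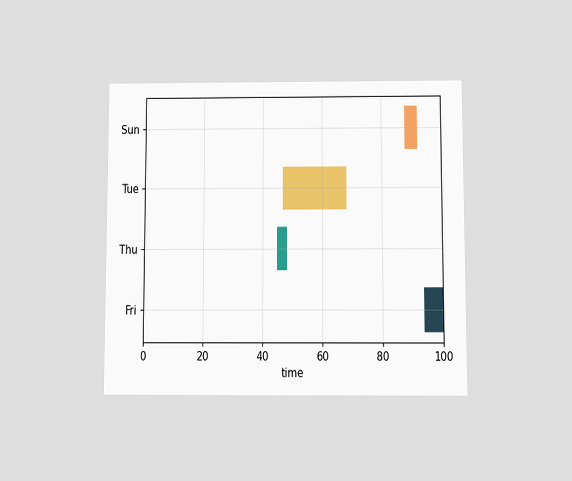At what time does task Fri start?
The chart is viewed slightly from below. The Fri bar begins at t=94.

94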